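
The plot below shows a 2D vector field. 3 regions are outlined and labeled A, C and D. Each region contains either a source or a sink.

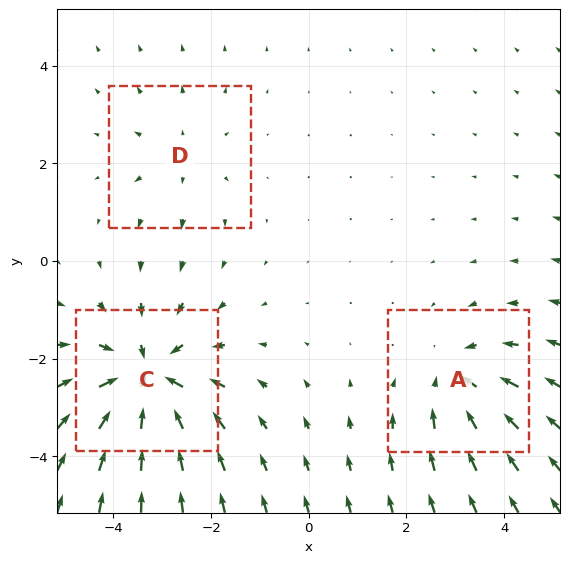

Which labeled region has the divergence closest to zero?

D

Divergence at each region's feature centre — A: about -3, C: about -5, D: about +2. Region D is closest to zero.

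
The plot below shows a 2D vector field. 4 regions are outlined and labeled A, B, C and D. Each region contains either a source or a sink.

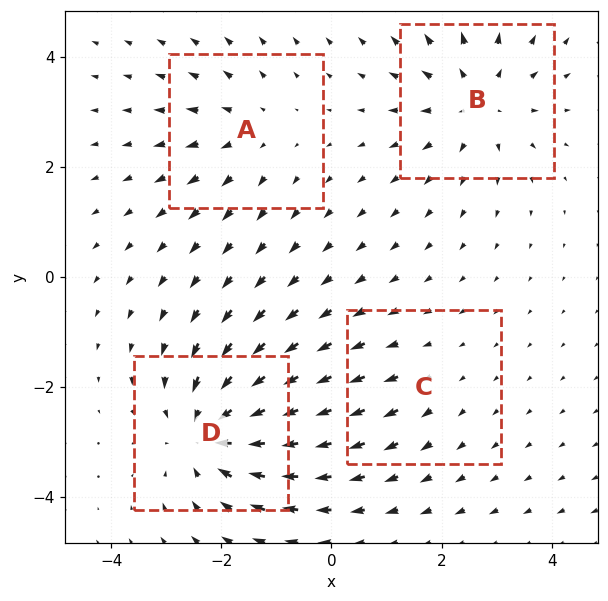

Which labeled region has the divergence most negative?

D

Divergence at each region's feature centre — A: about +3, B: about +5, C: about +2, D: about -6. Region D is most negative.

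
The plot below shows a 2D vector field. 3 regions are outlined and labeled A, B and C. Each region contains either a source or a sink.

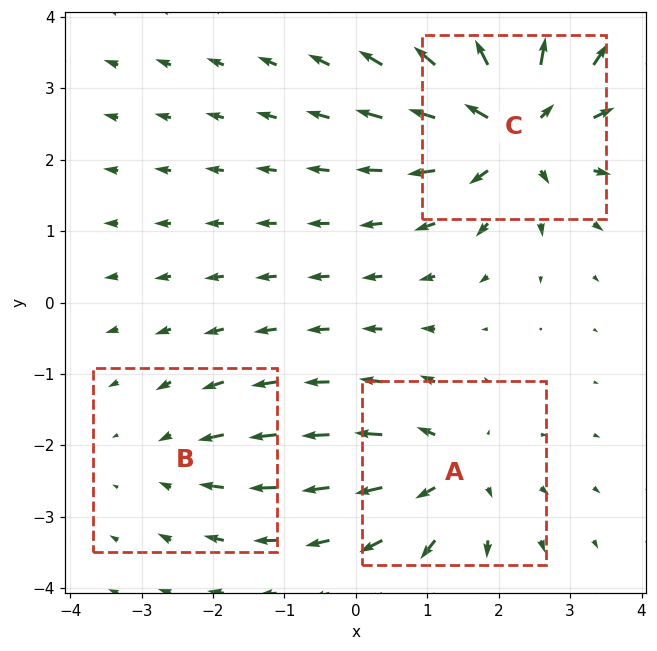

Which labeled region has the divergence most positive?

Divergence at each region's feature centre — A: about +4, B: about -2, C: about +6. Region C is most positive.

C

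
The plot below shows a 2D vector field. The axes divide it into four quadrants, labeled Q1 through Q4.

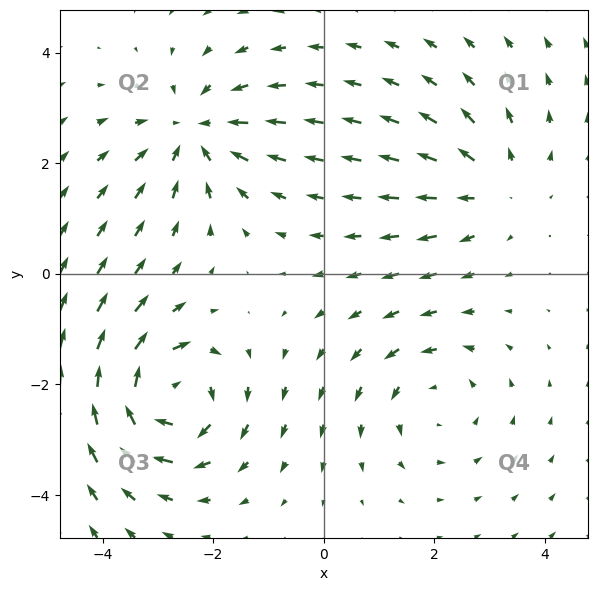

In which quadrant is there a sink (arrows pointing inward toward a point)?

The sink sits at approximately (-2.3, 2.6), which lies in quadrant Q2. The divergence there is about -3, negative as expected for a sink.

Q2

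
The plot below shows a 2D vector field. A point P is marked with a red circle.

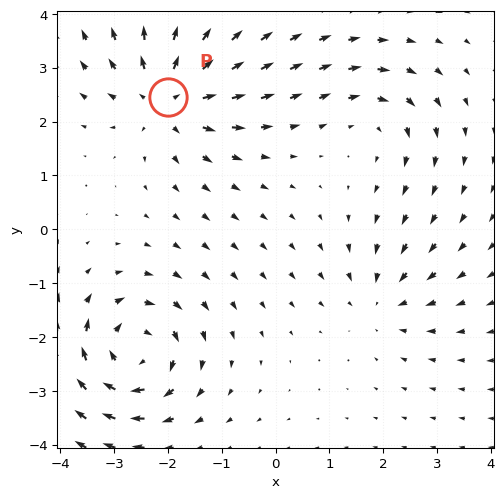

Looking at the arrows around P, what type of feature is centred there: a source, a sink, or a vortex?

source

At P (-2.0, 2.5) the arrows spread outward. Divergence about +6, curl ≈0 — positive divergence with near-zero curl is a source.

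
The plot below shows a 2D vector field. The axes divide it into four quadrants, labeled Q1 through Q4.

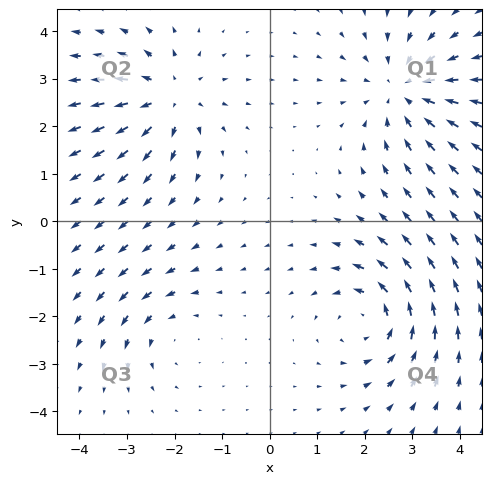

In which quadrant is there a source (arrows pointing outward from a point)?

Q2

The source sits at approximately (-2.1, 2.6), which lies in quadrant Q2. The divergence there is about +4, positive as expected for a source.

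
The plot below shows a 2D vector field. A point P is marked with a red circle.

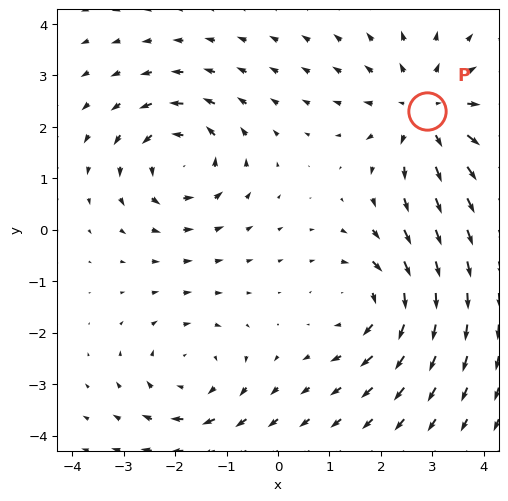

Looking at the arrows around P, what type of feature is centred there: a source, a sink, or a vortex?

source

At P (2.9, 2.3) the arrows spread outward. Divergence about +4, curl ≈0 — positive divergence with near-zero curl is a source.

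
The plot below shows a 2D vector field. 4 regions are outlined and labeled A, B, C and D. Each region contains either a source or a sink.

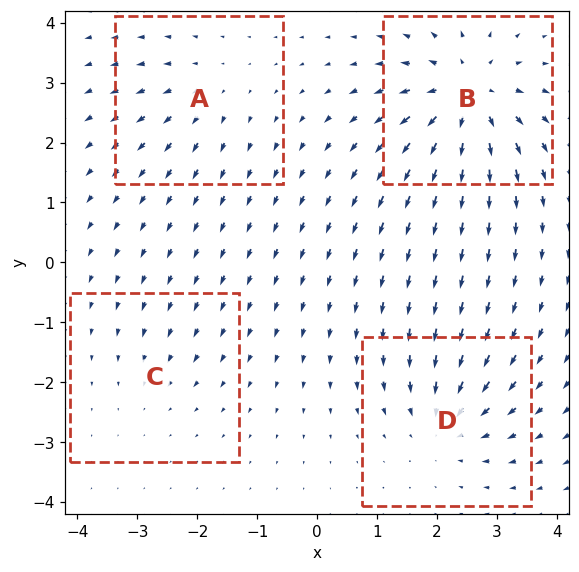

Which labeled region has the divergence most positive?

B

Divergence at each region's feature centre — A: about +3, B: about +8, C: about -2, D: about -5. Region B is most positive.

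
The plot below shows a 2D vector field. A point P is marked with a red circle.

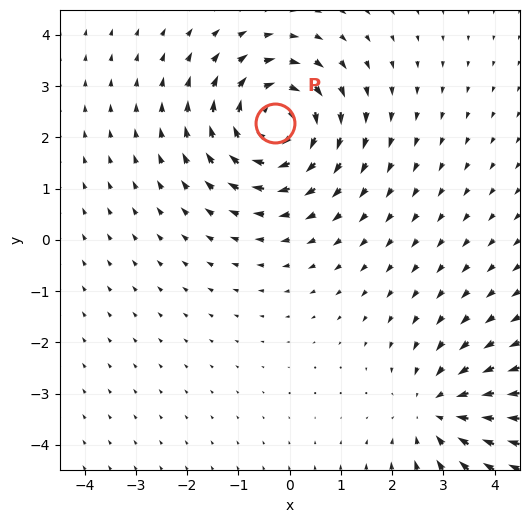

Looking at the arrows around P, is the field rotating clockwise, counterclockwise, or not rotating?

Near P at (-0.3, 2.3) the arrows circulate clockwise. The curl (z-component) there is about -4; negative curl means clockwise rotation.

clockwise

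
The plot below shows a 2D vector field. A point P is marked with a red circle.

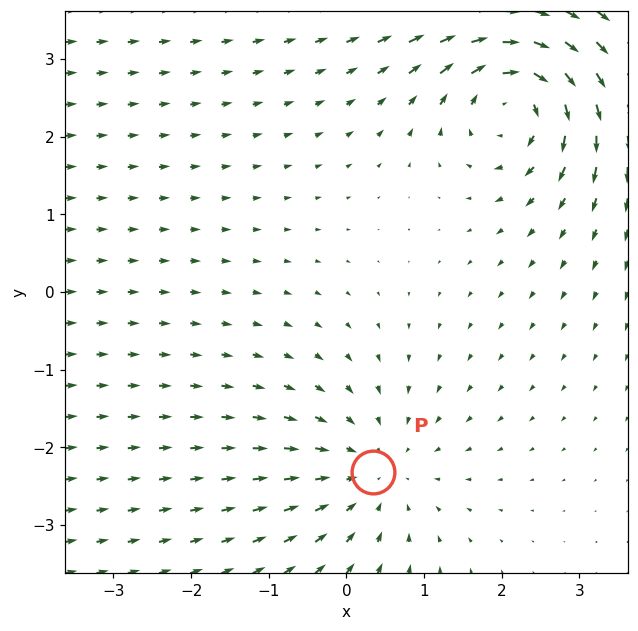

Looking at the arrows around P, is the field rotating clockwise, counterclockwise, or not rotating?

Near P at (0.3, -2.3) the arrows show no circulation. The curl there is ≈0.

not rotating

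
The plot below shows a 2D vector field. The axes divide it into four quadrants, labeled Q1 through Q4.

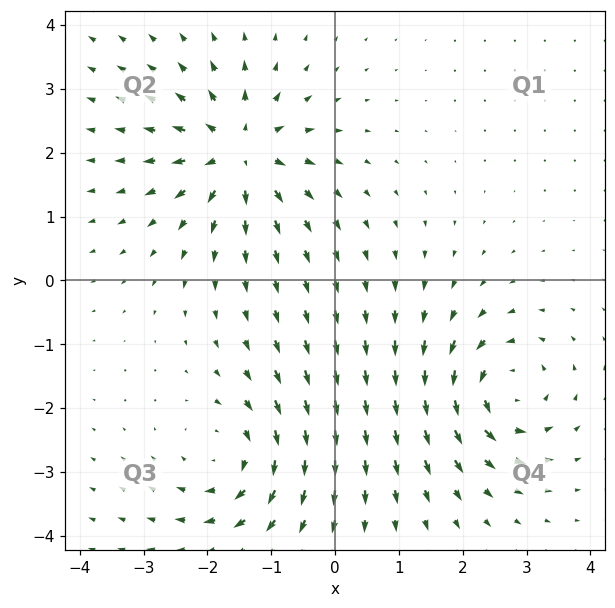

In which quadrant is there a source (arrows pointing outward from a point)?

The source sits at approximately (-1.5, 2.0), which lies in quadrant Q2. The divergence there is about +7, positive as expected for a source.

Q2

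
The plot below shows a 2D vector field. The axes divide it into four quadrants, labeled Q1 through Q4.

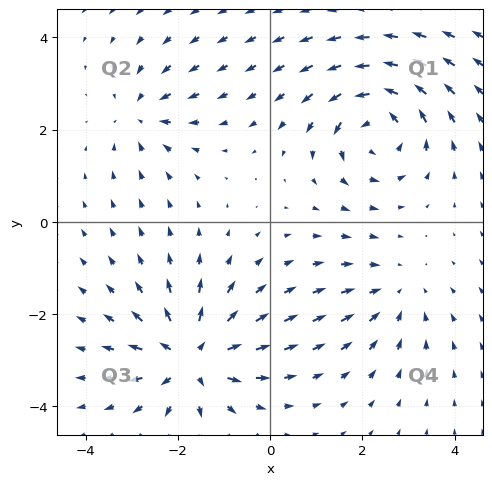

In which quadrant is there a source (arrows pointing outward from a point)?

Q3

The source sits at approximately (-1.7, -2.9), which lies in quadrant Q3. The divergence there is about +6, positive as expected for a source.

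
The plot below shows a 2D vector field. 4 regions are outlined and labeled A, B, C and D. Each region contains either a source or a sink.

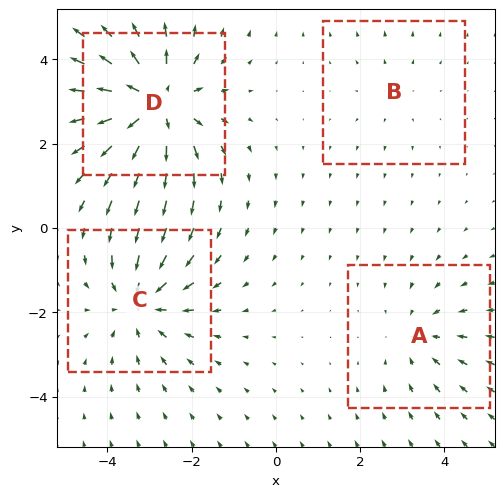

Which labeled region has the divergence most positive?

Divergence at each region's feature centre — A: about -3, B: about +2, C: about -4, D: about +6. Region D is most positive.

D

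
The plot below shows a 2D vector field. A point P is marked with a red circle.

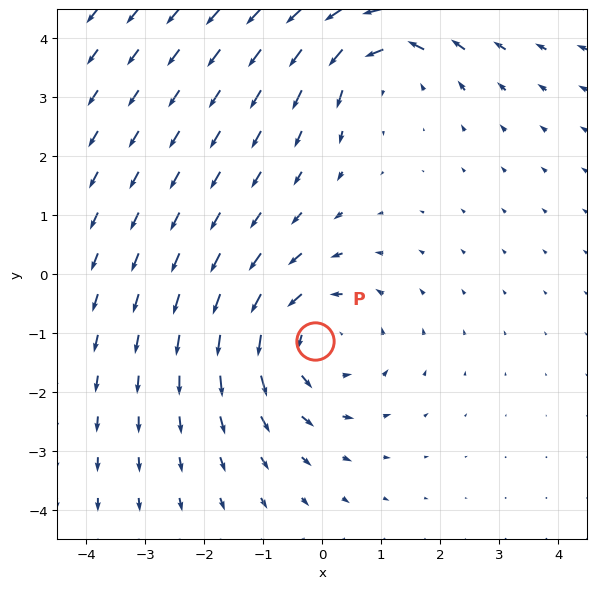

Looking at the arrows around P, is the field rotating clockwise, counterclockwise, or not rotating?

Near P at (-0.1, -1.1) the arrows circulate counterclockwise. The curl (z-component) there is about +3; positive curl means counterclockwise rotation.

counterclockwise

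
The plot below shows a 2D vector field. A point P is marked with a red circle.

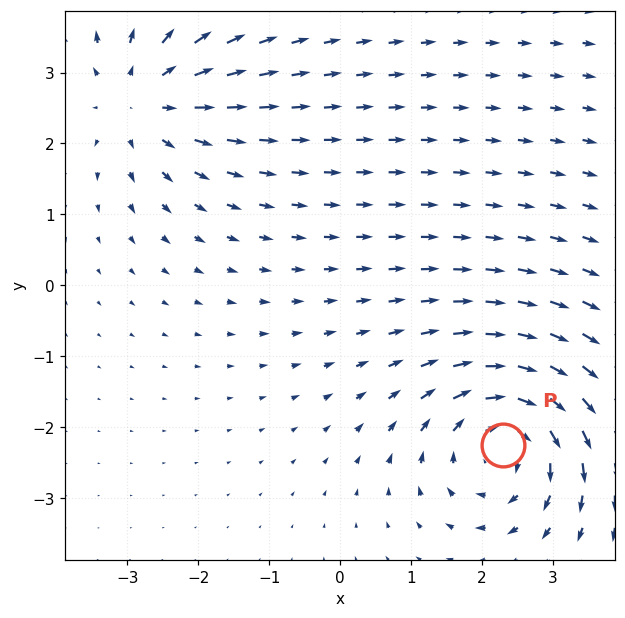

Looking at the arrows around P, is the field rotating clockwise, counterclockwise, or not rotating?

clockwise

Near P at (2.3, -2.3) the arrows circulate clockwise. The curl (z-component) there is about -4; negative curl means clockwise rotation.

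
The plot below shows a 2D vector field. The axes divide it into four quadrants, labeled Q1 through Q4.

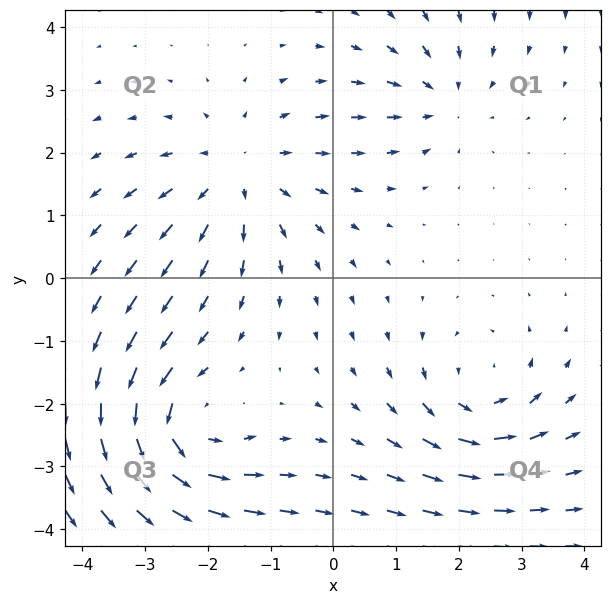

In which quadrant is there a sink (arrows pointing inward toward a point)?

Q1

The sink sits at approximately (1.8, 2.9), which lies in quadrant Q1. The divergence there is about -3, negative as expected for a sink.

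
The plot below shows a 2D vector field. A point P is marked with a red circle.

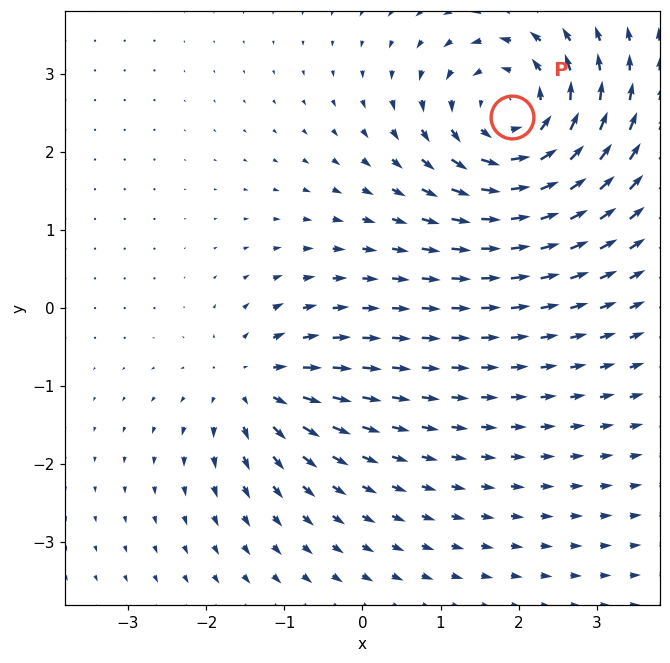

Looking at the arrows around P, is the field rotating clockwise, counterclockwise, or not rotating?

Near P at (1.9, 2.4) the arrows circulate counterclockwise. The curl (z-component) there is about +5; positive curl means counterclockwise rotation.

counterclockwise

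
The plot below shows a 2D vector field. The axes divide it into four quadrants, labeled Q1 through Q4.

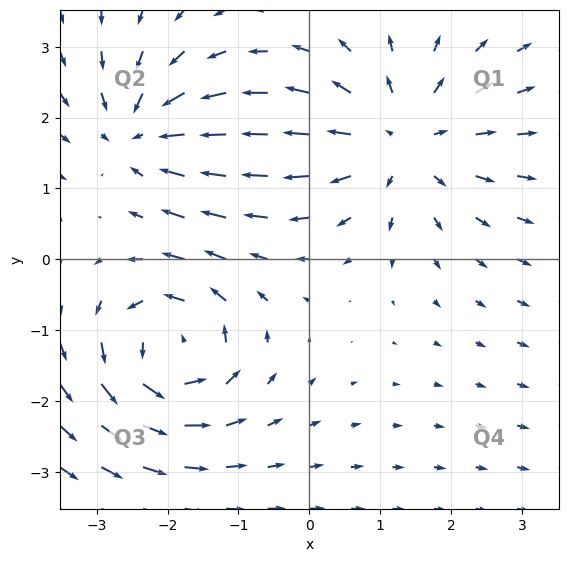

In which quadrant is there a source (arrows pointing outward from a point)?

The source sits at approximately (1.3, 1.7), which lies in quadrant Q1. The divergence there is about +3, positive as expected for a source.

Q1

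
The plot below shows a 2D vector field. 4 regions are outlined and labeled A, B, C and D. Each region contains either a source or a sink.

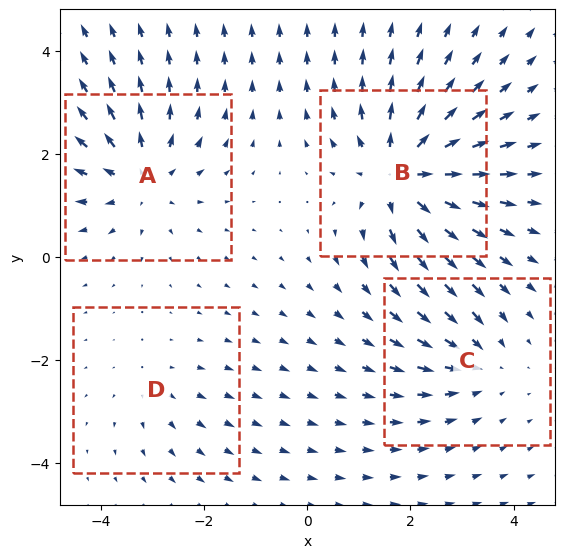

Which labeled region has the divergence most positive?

Divergence at each region's feature centre — A: about +5, B: about +7, C: about -3, D: about +2. Region B is most positive.

B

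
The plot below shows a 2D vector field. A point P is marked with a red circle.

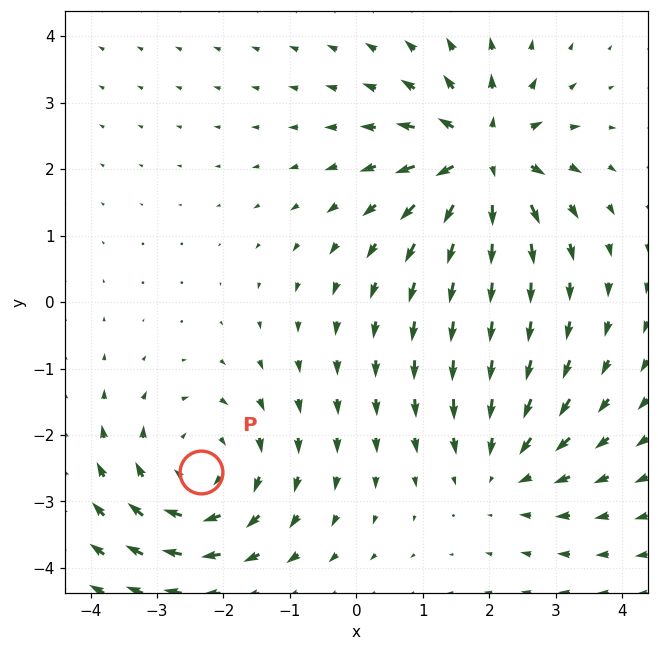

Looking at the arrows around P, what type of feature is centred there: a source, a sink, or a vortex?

At P (-2.3, -2.6) the arrows circulate clockwise. Divergence ≈0, curl about -4 — near-zero divergence with nonzero curl is a vortex.

vortex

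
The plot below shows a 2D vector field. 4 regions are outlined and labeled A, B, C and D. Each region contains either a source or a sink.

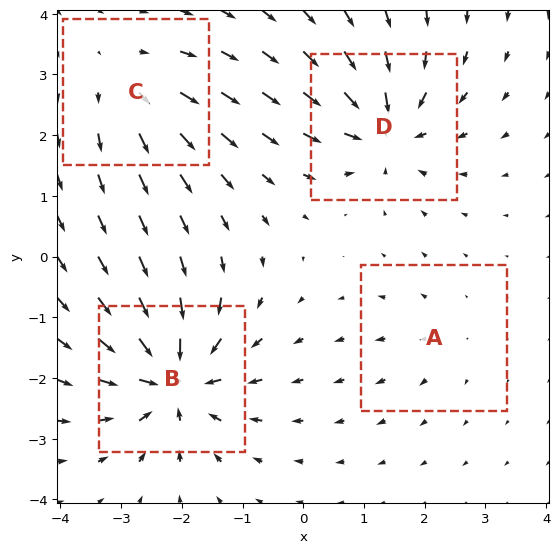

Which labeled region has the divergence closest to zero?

Divergence at each region's feature centre — A: about +2, B: about -8, C: about +4, D: about -7. Region A is closest to zero.

A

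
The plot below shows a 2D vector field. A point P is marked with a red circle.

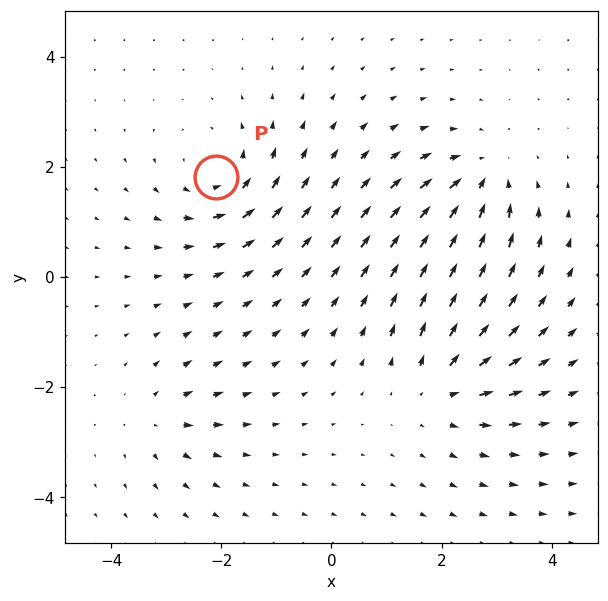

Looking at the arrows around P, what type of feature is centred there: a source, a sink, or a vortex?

At P (-2.1, 1.8) the arrows circulate counterclockwise. Divergence ≈0, curl about +5 — near-zero divergence with nonzero curl is a vortex.

vortex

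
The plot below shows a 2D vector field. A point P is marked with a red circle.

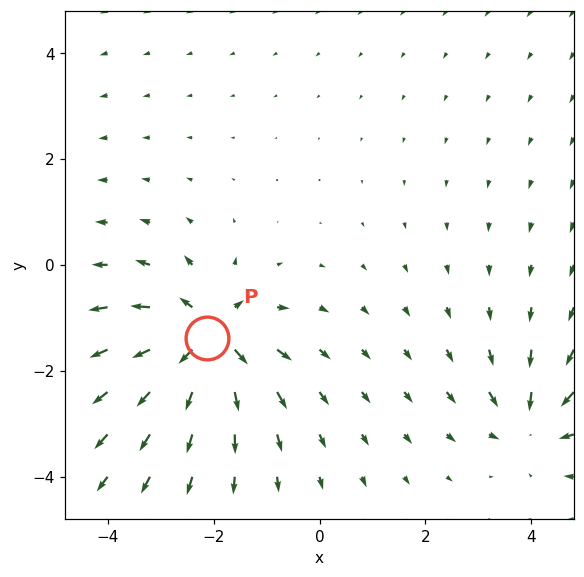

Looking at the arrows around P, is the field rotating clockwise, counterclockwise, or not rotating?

not rotating

Near P at (-2.1, -1.4) the arrows show no circulation. The curl there is ≈0.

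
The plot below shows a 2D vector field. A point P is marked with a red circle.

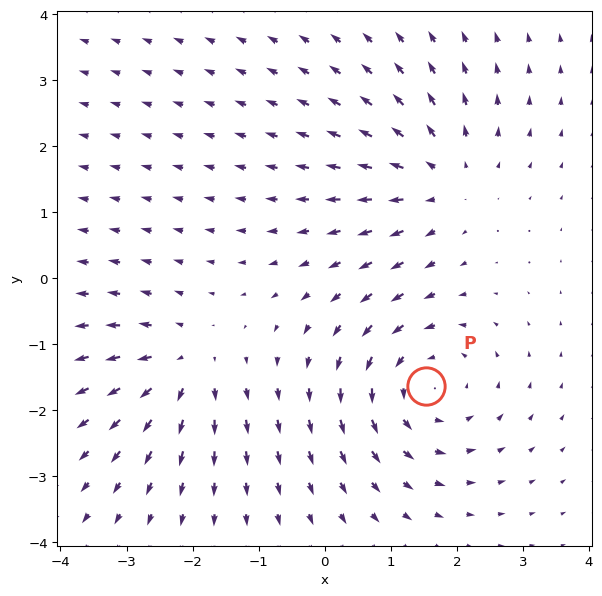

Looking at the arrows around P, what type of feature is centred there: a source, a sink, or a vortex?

vortex

At P (1.5, -1.6) the arrows circulate counterclockwise. Divergence ≈0, curl about +4 — near-zero divergence with nonzero curl is a vortex.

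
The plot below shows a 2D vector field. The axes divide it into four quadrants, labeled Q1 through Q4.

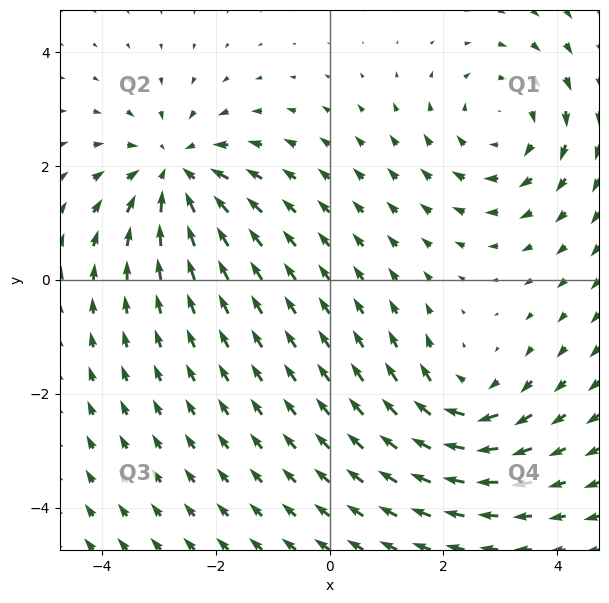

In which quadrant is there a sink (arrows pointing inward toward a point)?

The sink sits at approximately (-2.7, 1.9), which lies in quadrant Q2. The divergence there is about -4, negative as expected for a sink.

Q2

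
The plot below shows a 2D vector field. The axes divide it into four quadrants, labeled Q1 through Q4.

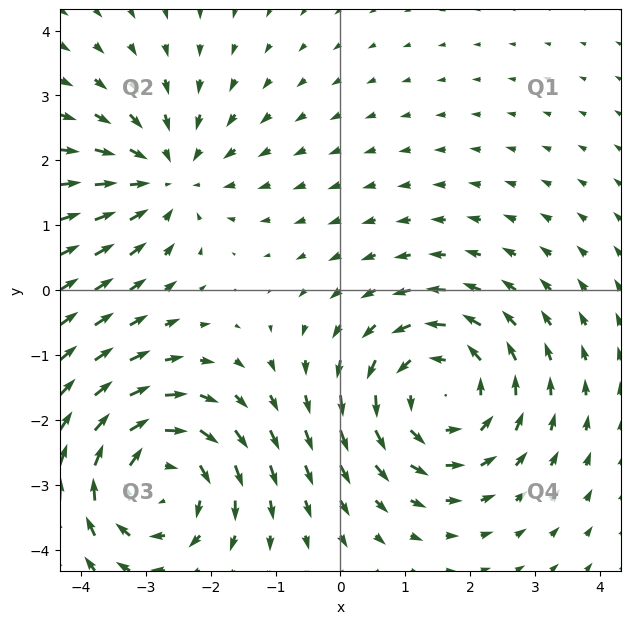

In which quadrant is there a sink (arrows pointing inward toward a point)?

Q2

The sink sits at approximately (-2.7, 1.7), which lies in quadrant Q2. The divergence there is about -3, negative as expected for a sink.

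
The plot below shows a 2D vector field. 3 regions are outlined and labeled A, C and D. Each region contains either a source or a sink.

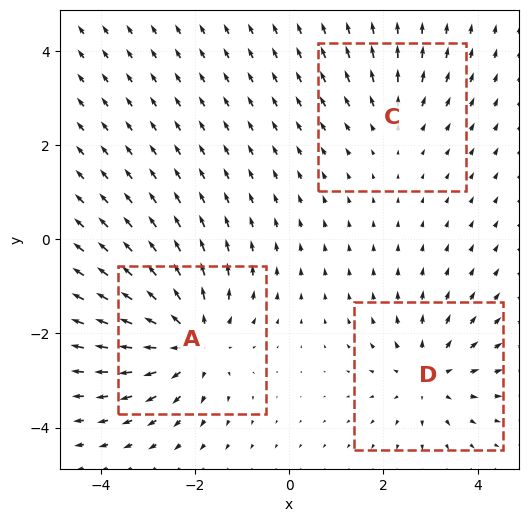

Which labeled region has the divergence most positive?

A

Divergence at each region's feature centre — A: about +5, C: about +2, D: about +3. Region A is most positive.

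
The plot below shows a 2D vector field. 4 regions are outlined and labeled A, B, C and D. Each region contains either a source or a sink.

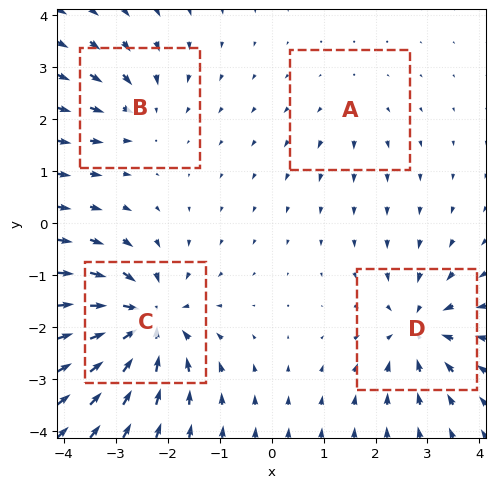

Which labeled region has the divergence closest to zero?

A

Divergence at each region's feature centre — A: about +2, B: about -4, C: about -8, D: about -6. Region A is closest to zero.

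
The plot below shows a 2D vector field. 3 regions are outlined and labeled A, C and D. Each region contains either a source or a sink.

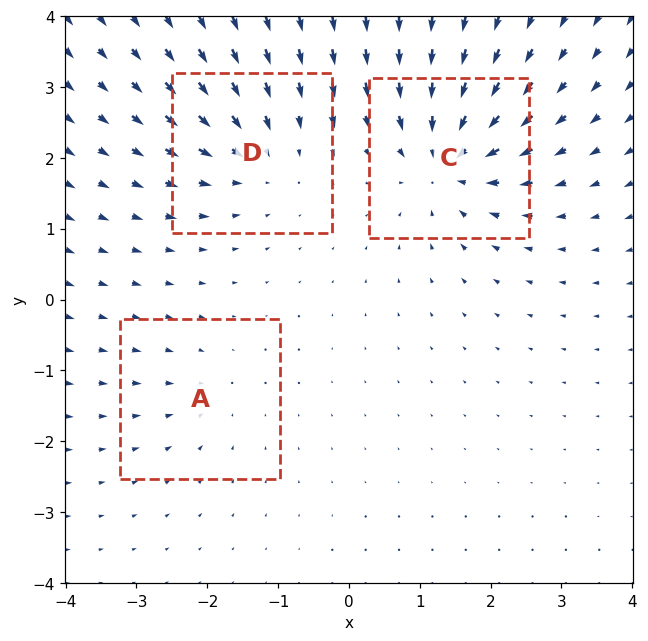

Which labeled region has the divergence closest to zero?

Divergence at each region's feature centre — A: about -2, C: about -6, D: about -4. Region A is closest to zero.

A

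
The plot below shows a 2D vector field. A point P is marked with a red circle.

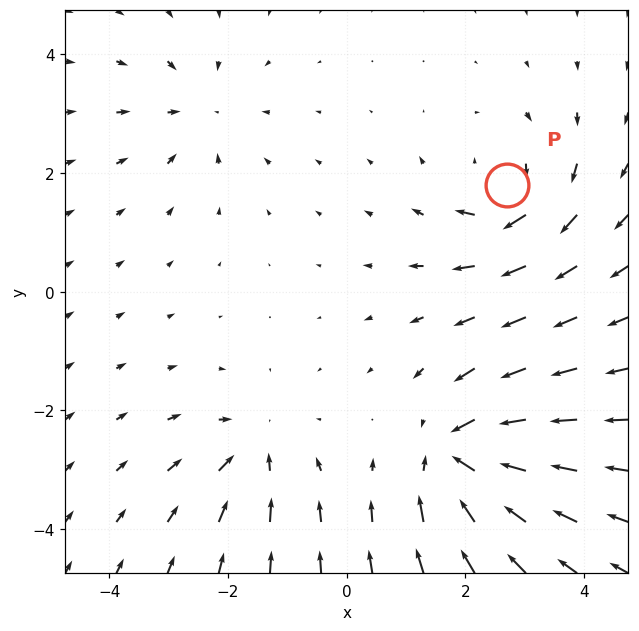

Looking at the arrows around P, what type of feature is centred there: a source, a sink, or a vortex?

At P (2.7, 1.8) the arrows circulate clockwise. Divergence ≈0, curl about -4 — near-zero divergence with nonzero curl is a vortex.

vortex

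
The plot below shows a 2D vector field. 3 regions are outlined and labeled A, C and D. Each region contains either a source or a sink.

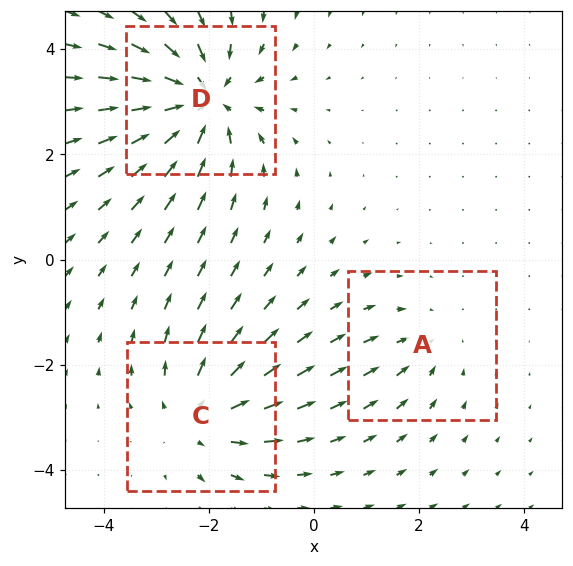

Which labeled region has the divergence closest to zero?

A

Divergence at each region's feature centre — A: about -2, C: about +3, D: about -5. Region A is closest to zero.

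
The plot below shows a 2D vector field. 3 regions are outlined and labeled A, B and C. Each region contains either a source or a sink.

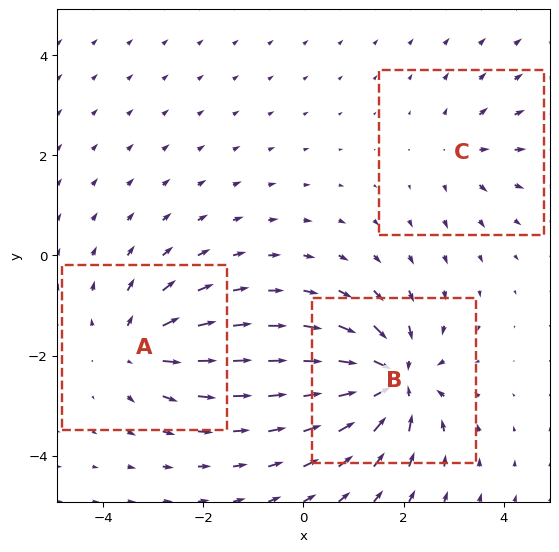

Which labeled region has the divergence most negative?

Divergence at each region's feature centre — A: about +4, B: about -6, C: about +3. Region B is most negative.

B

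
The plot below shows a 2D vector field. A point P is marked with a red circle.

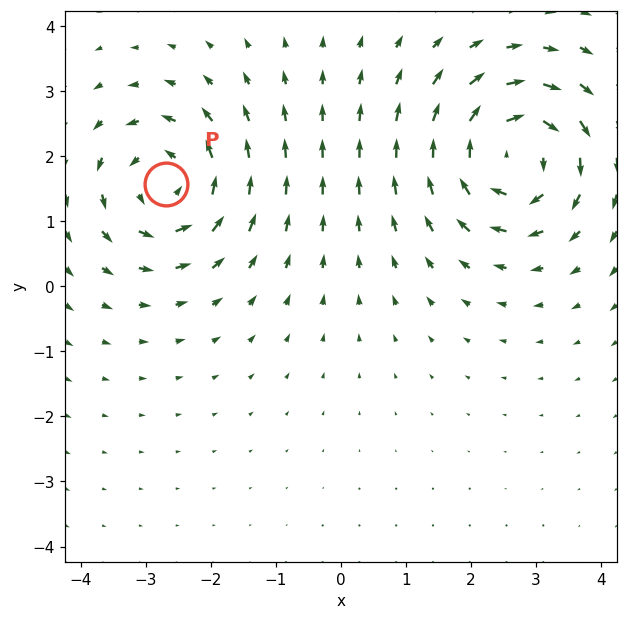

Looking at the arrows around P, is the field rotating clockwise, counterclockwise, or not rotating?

Near P at (-2.7, 1.6) the arrows circulate counterclockwise. The curl (z-component) there is about +5; positive curl means counterclockwise rotation.

counterclockwise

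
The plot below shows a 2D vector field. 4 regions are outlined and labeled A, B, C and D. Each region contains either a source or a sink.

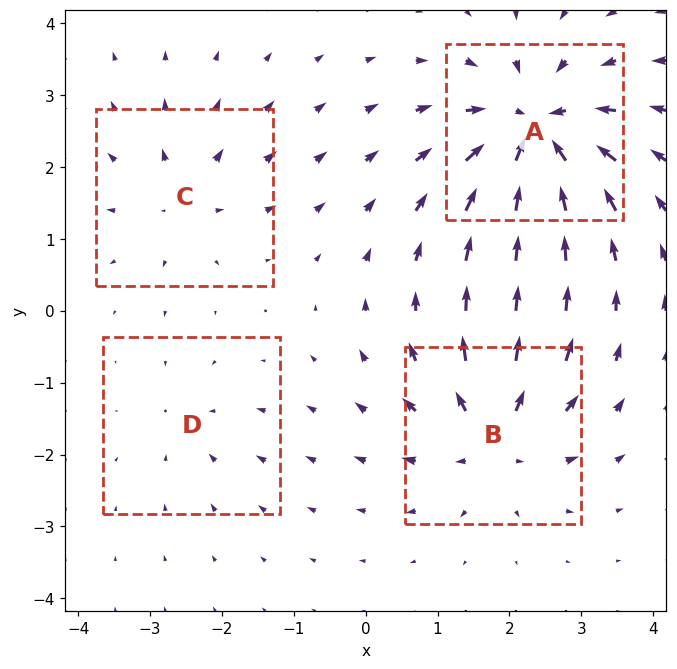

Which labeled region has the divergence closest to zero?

Divergence at each region's feature centre — A: about -9, B: about +6, C: about +4, D: about -3. Region D is closest to zero.

D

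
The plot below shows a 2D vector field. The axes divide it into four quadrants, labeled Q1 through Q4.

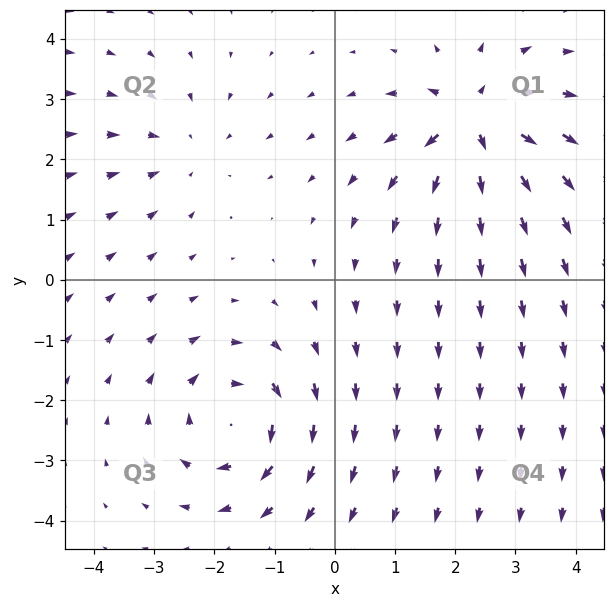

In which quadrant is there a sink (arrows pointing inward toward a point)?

Q2

The sink sits at approximately (-2.5, 2.2), which lies in quadrant Q2. The divergence there is about -3, negative as expected for a sink.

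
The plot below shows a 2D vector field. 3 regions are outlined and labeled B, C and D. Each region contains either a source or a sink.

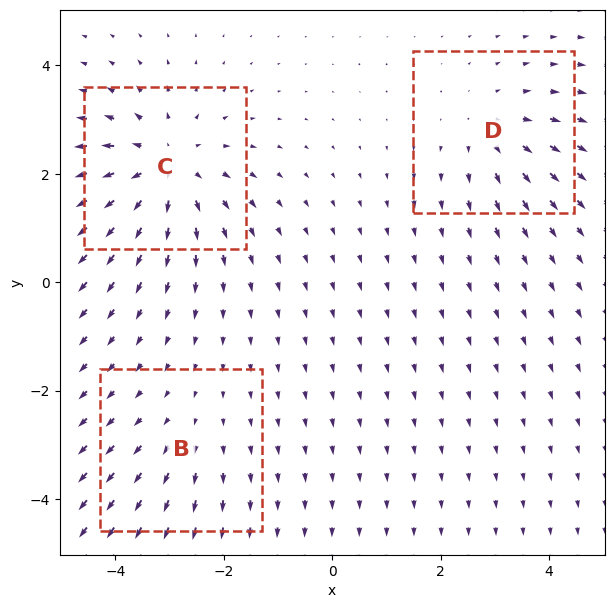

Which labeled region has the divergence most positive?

C

Divergence at each region's feature centre — B: about +2, C: about +4, D: about +3. Region C is most positive.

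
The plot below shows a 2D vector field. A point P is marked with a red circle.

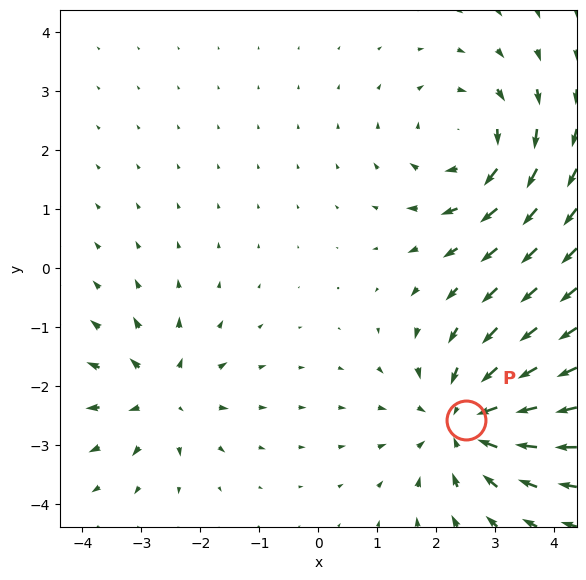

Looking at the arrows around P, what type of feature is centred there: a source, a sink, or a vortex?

sink

At P (2.5, -2.6) the arrows converge inward. Divergence about -4, curl ≈0 — negative divergence with near-zero curl is a sink.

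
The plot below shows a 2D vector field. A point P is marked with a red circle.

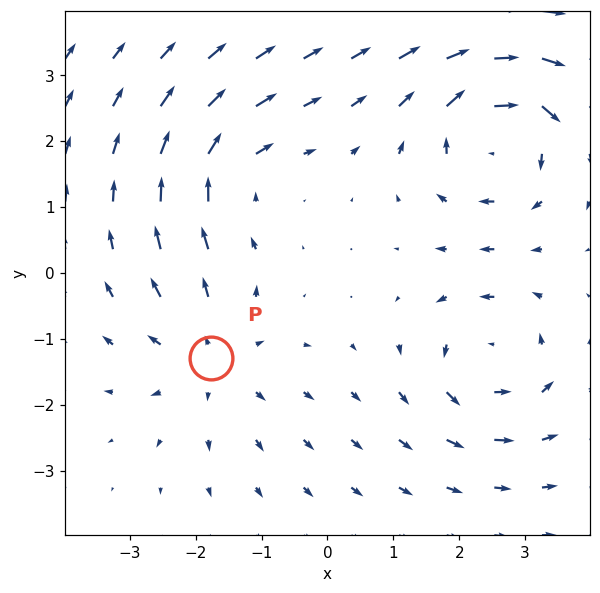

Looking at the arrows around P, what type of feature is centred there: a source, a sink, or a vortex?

At P (-1.8, -1.3) the arrows spread outward. Divergence about +3, curl ≈0 — positive divergence with near-zero curl is a source.

source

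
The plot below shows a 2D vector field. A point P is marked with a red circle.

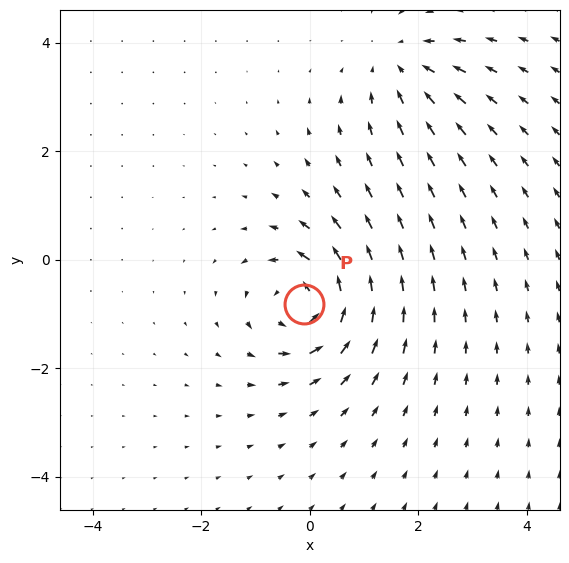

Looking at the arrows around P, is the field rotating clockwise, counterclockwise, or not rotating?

Near P at (-0.1, -0.8) the arrows circulate counterclockwise. The curl (z-component) there is about +6; positive curl means counterclockwise rotation.

counterclockwise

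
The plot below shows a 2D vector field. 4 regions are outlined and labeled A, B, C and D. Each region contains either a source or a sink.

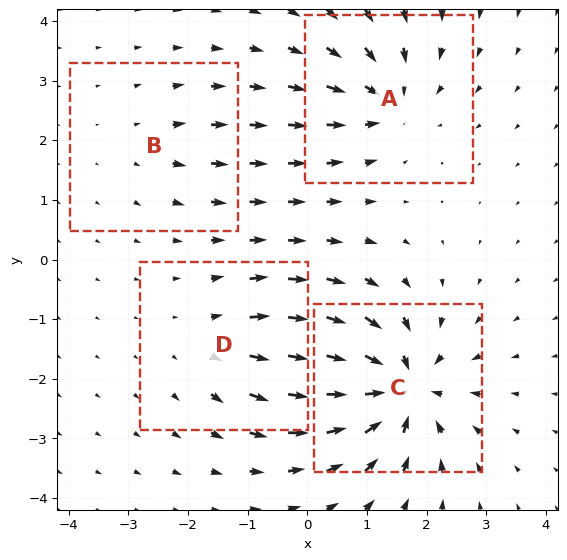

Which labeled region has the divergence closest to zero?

B

Divergence at each region's feature centre — A: about -5, B: about +2, C: about -8, D: about +4. Region B is closest to zero.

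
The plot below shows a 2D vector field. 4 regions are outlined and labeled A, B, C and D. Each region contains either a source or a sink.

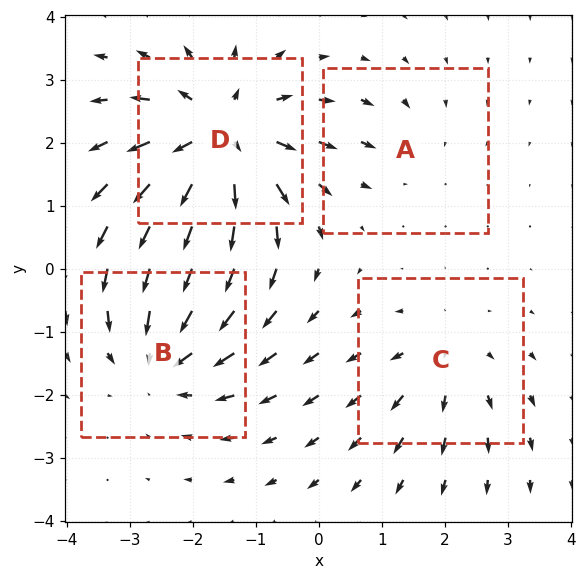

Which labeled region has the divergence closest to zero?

A

Divergence at each region's feature centre — A: about -2, B: about -5, C: about +3, D: about +6. Region A is closest to zero.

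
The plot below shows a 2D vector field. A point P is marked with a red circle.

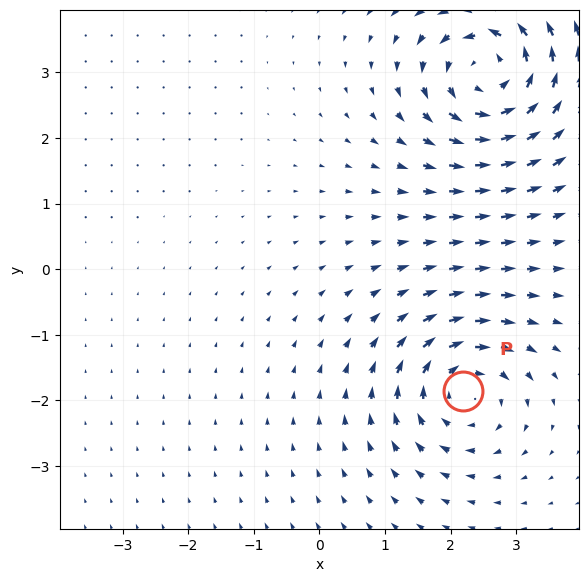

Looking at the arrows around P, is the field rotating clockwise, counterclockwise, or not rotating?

Near P at (2.2, -1.9) the arrows circulate clockwise. The curl (z-component) there is about -4; negative curl means clockwise rotation.

clockwise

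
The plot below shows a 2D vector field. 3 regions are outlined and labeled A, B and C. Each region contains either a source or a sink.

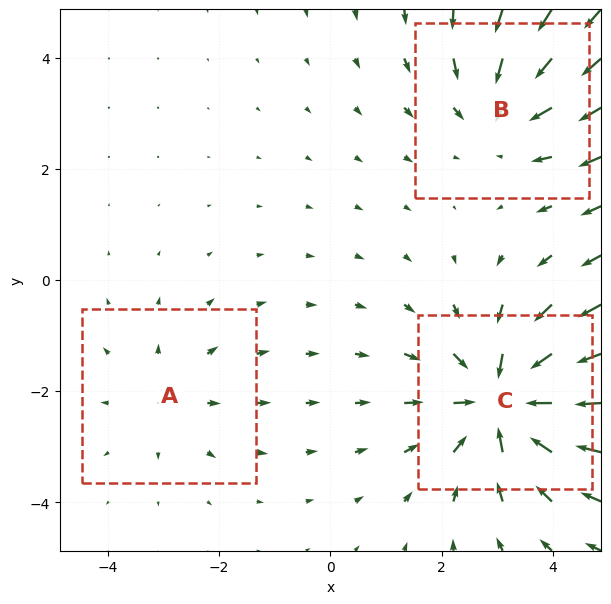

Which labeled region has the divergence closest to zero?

Divergence at each region's feature centre — A: about +2, B: about -3, C: about -5. Region A is closest to zero.

A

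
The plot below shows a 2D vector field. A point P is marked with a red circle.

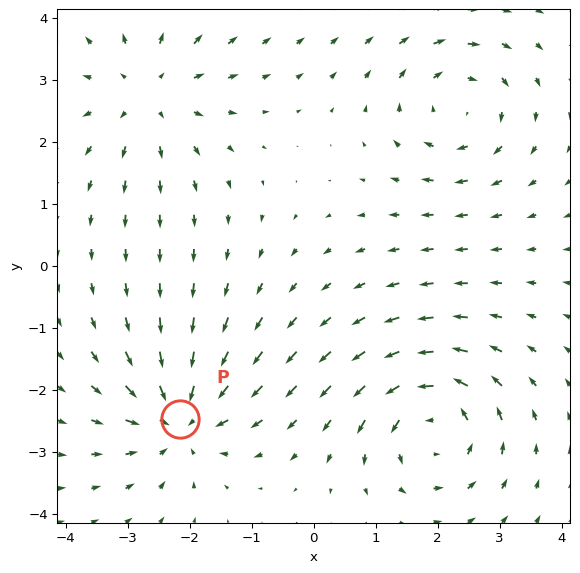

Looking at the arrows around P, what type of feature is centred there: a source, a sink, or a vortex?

sink

At P (-2.2, -2.5) the arrows converge inward. Divergence about -4, curl ≈0 — negative divergence with near-zero curl is a sink.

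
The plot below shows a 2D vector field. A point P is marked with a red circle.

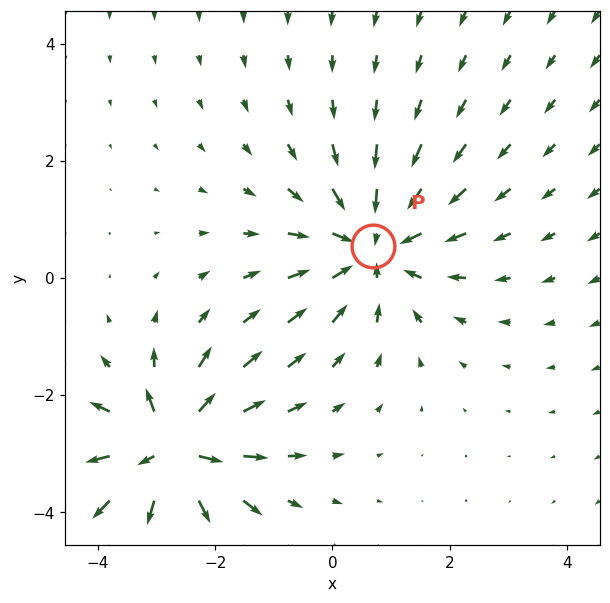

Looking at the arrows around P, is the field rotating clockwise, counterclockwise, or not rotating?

not rotating

Near P at (0.7, 0.5) the arrows show no circulation. The curl there is ≈0.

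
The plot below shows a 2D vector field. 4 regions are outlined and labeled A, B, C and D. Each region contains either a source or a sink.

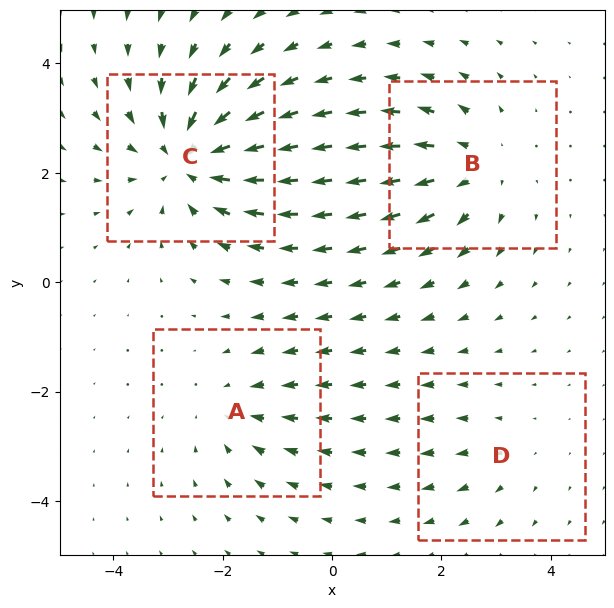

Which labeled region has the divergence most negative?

C

Divergence at each region's feature centre — A: about -3, B: about +4, C: about -6, D: about +2. Region C is most negative.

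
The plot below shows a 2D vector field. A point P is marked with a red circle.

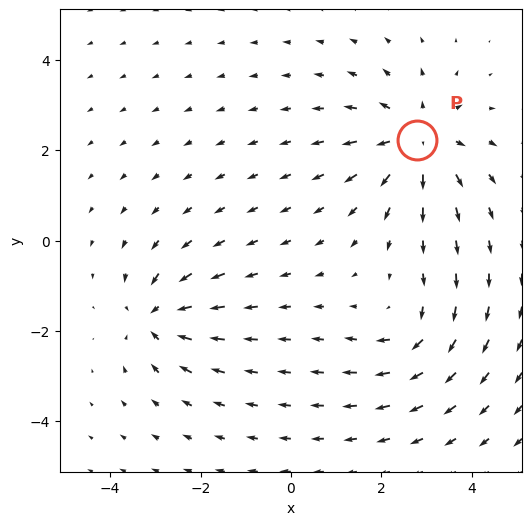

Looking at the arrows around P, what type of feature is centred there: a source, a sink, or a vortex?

source

At P (2.8, 2.2) the arrows spread outward. Divergence about +5, curl ≈0 — positive divergence with near-zero curl is a source.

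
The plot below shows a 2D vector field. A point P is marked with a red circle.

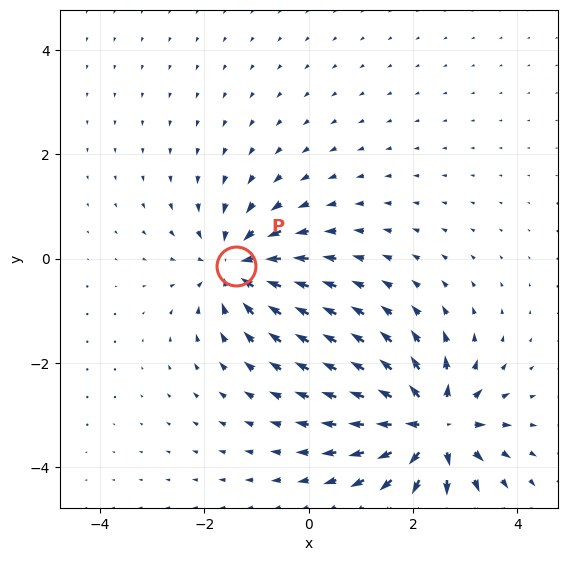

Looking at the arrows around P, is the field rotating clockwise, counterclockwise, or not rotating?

not rotating

Near P at (-1.4, -0.1) the arrows show no circulation. The curl there is ≈0.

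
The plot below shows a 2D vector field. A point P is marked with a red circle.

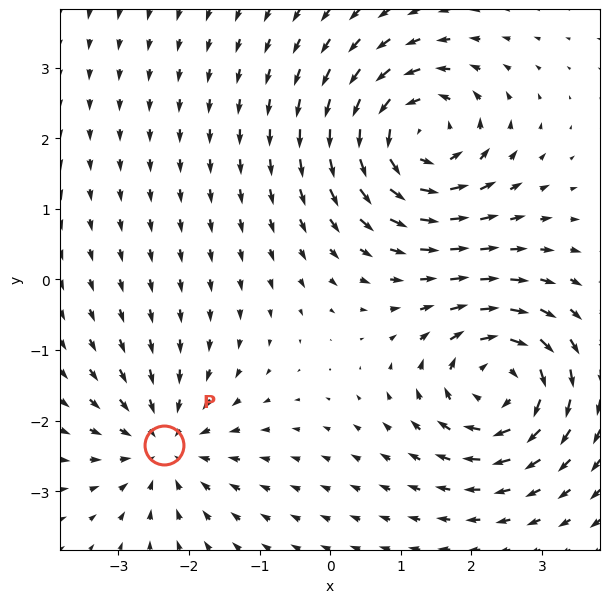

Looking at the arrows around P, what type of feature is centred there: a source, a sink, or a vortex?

sink

At P (-2.3, -2.3) the arrows converge inward. Divergence about -5, curl ≈0 — negative divergence with near-zero curl is a sink.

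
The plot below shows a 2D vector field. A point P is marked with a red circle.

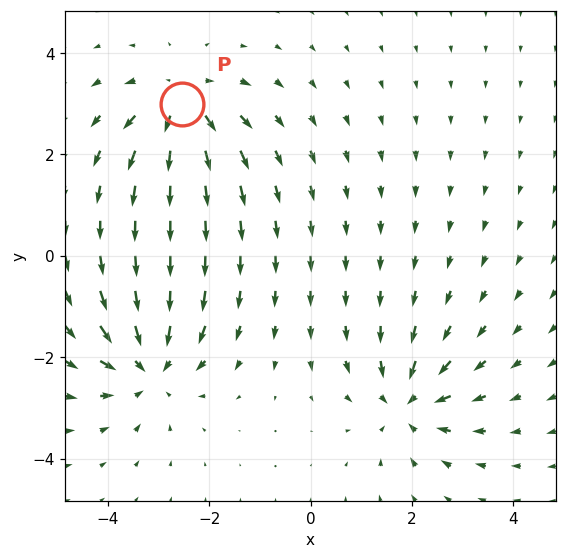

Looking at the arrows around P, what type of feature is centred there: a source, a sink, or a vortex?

source

At P (-2.5, 3.0) the arrows spread outward. Divergence about +5, curl ≈0 — positive divergence with near-zero curl is a source.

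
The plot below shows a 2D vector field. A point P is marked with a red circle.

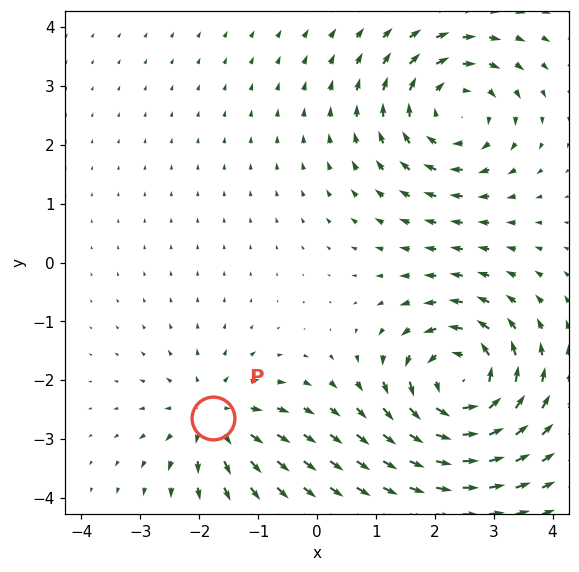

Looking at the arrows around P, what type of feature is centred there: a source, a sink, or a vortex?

source

At P (-1.8, -2.6) the arrows spread outward. Divergence about +4, curl ≈0 — positive divergence with near-zero curl is a source.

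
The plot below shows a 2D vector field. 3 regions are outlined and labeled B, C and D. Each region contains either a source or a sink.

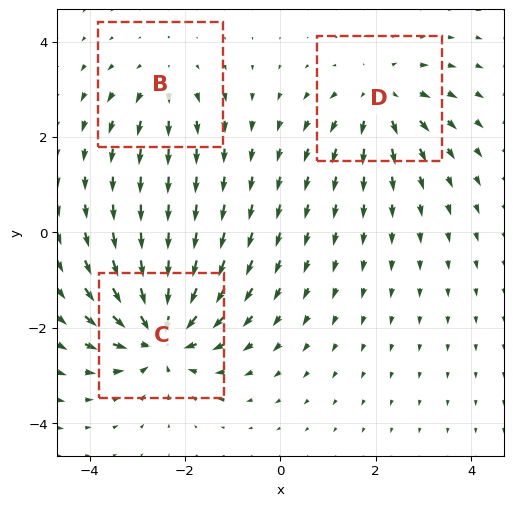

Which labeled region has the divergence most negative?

C

Divergence at each region's feature centre — B: about +2, C: about -5, D: about +3. Region C is most negative.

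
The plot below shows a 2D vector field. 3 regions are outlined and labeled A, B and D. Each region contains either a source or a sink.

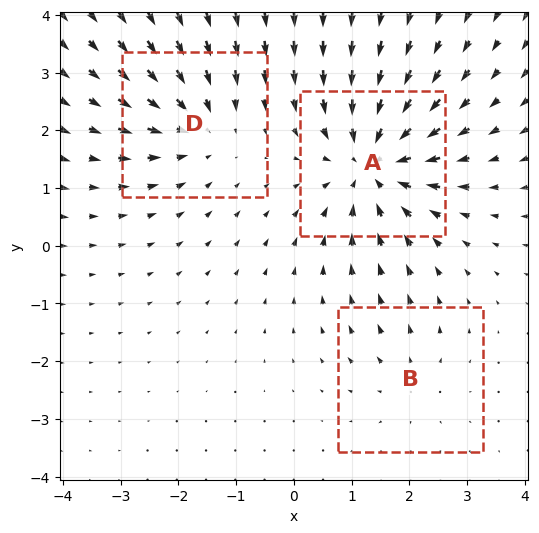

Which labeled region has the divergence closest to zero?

B

Divergence at each region's feature centre — A: about -5, B: about +2, D: about -3. Region B is closest to zero.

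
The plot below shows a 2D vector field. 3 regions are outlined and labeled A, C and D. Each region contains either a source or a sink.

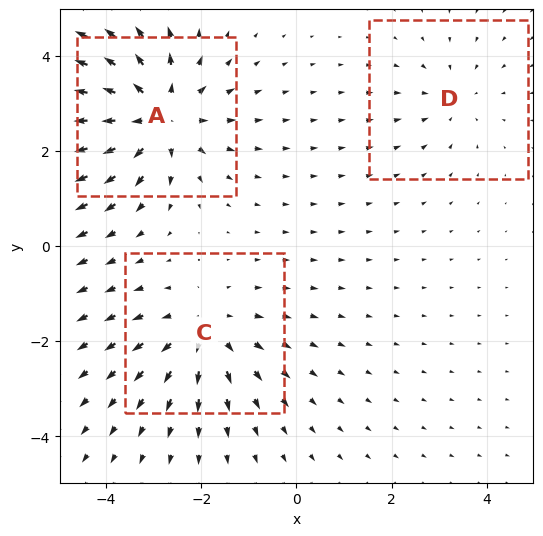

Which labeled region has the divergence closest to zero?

Divergence at each region's feature centre — A: about +4, C: about +3, D: about -2. Region D is closest to zero.

D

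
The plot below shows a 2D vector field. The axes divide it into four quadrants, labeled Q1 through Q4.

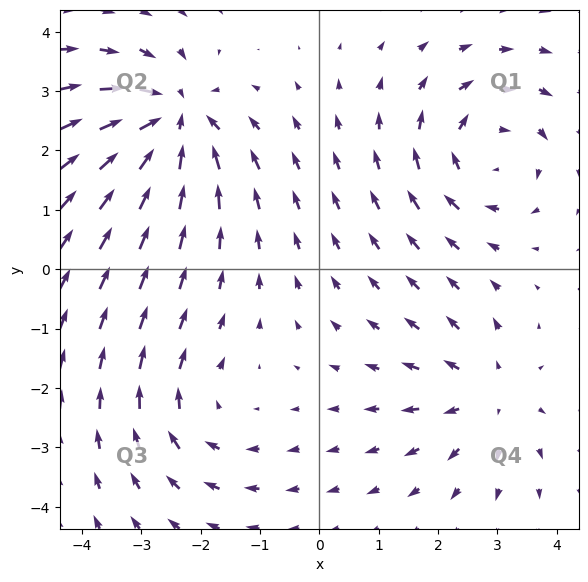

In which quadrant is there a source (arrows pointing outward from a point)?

Q4

The source sits at approximately (2.8, -2.1), which lies in quadrant Q4. The divergence there is about +3, positive as expected for a source.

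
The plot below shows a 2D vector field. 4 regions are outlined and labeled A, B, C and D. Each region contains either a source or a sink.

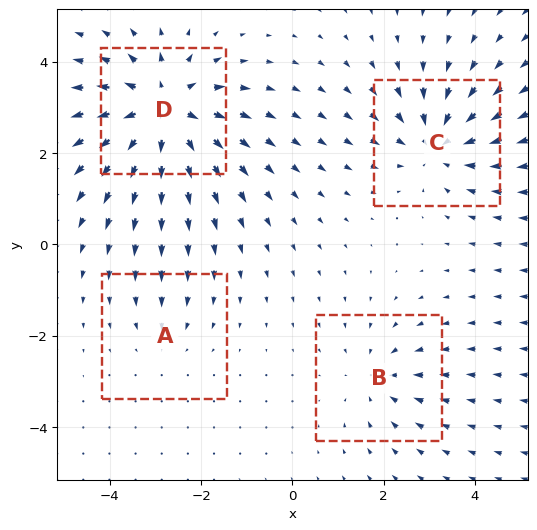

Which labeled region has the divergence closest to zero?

A

Divergence at each region's feature centre — A: about -2, B: about -3, C: about -5, D: about +6. Region A is closest to zero.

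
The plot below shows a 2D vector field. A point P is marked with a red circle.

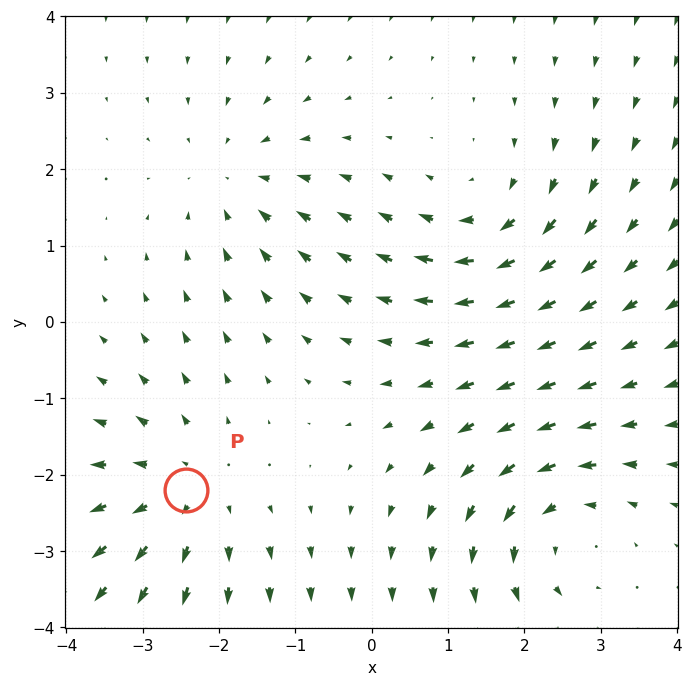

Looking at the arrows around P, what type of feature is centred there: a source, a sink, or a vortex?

source

At P (-2.4, -2.2) the arrows spread outward. Divergence about +3, curl ≈0 — positive divergence with near-zero curl is a source.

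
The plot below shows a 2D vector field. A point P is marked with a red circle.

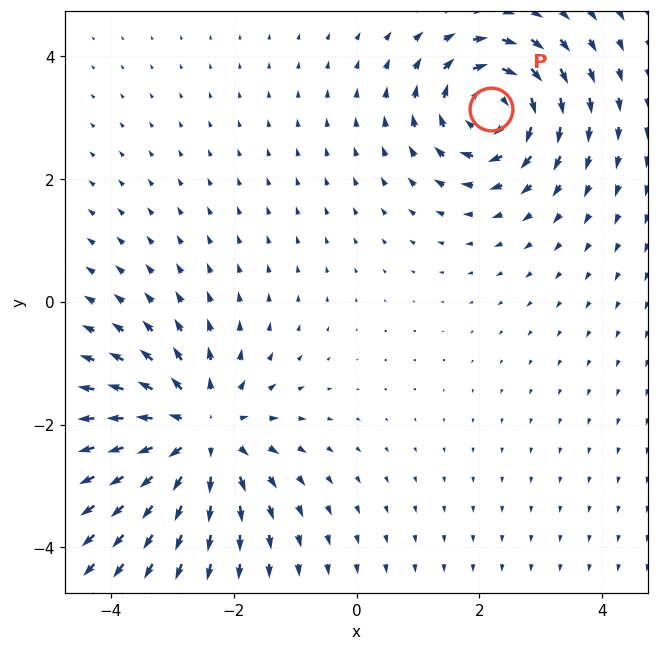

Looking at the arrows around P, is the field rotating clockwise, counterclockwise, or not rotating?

Near P at (2.2, 3.1) the arrows circulate clockwise. The curl (z-component) there is about -4; negative curl means clockwise rotation.

clockwise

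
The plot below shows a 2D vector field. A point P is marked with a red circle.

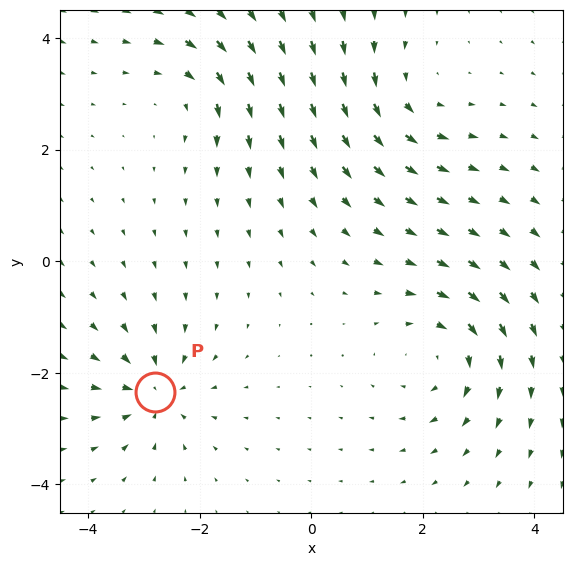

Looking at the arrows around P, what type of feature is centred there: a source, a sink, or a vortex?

sink

At P (-2.8, -2.3) the arrows converge inward. Divergence about -5, curl ≈0 — negative divergence with near-zero curl is a sink.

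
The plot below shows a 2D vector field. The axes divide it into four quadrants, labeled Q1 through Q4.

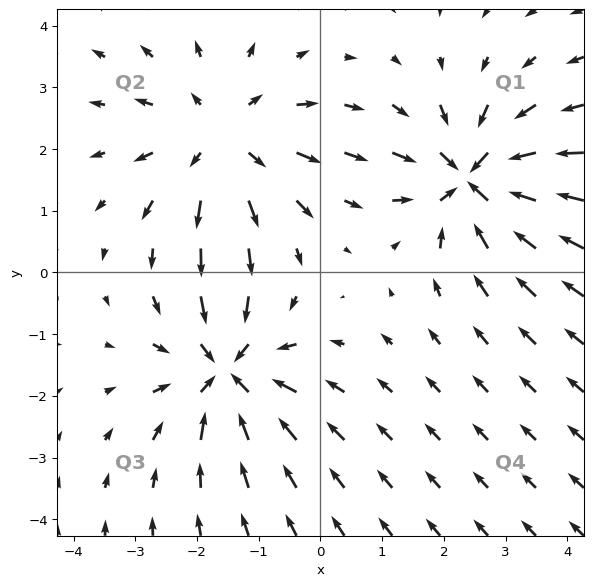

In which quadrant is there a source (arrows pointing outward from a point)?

Q2

The source sits at approximately (-1.6, 2.2), which lies in quadrant Q2. The divergence there is about +3, positive as expected for a source.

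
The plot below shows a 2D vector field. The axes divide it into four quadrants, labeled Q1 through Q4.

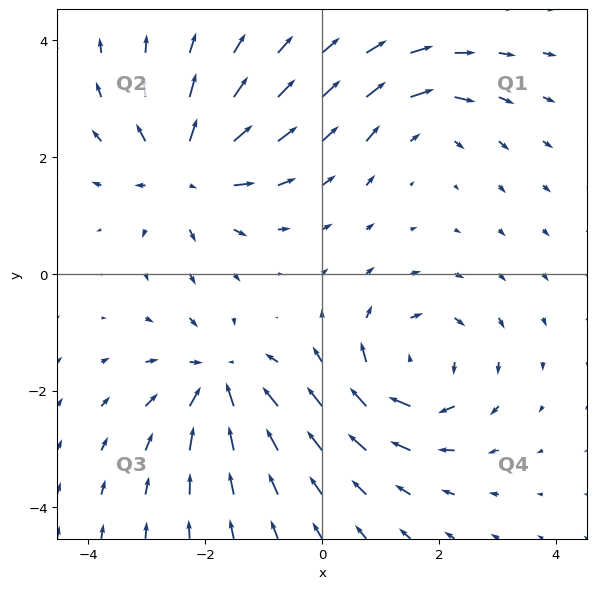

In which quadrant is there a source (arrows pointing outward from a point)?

The source sits at approximately (-2.3, 1.8), which lies in quadrant Q2. The divergence there is about +6, positive as expected for a source.

Q2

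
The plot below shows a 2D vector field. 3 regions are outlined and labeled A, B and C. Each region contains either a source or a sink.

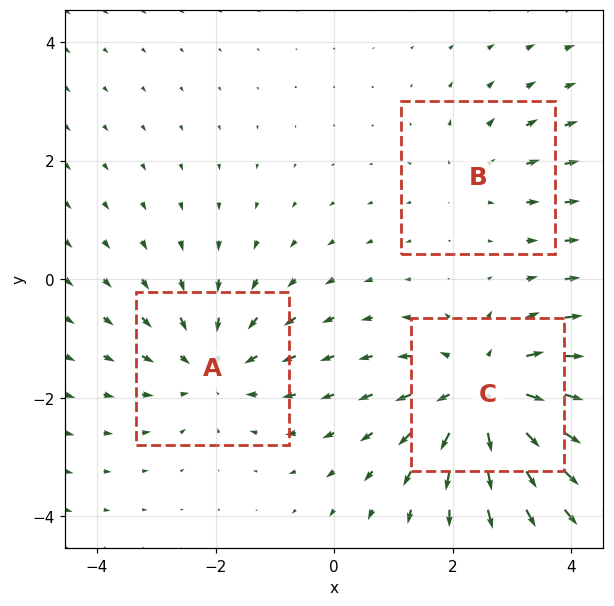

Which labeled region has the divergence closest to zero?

B

Divergence at each region's feature centre — A: about -3, B: about +2, C: about +4. Region B is closest to zero.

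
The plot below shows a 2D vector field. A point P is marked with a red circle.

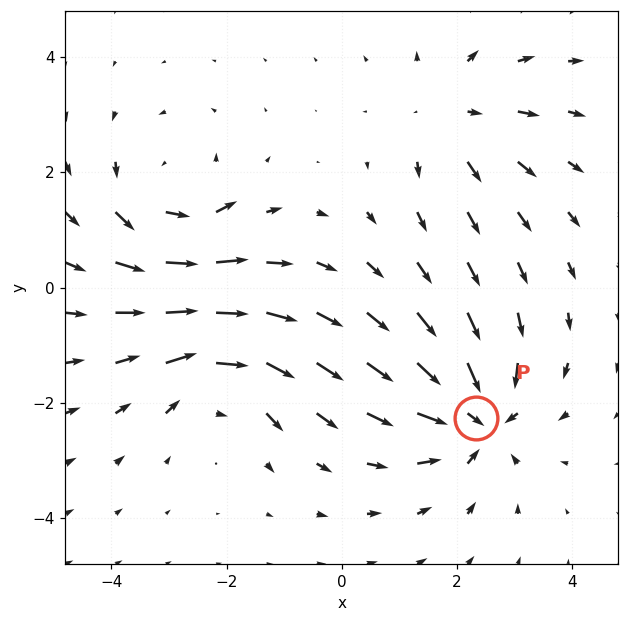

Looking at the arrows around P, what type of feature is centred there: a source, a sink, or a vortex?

sink

At P (2.3, -2.3) the arrows converge inward. Divergence about -5, curl ≈0 — negative divergence with near-zero curl is a sink.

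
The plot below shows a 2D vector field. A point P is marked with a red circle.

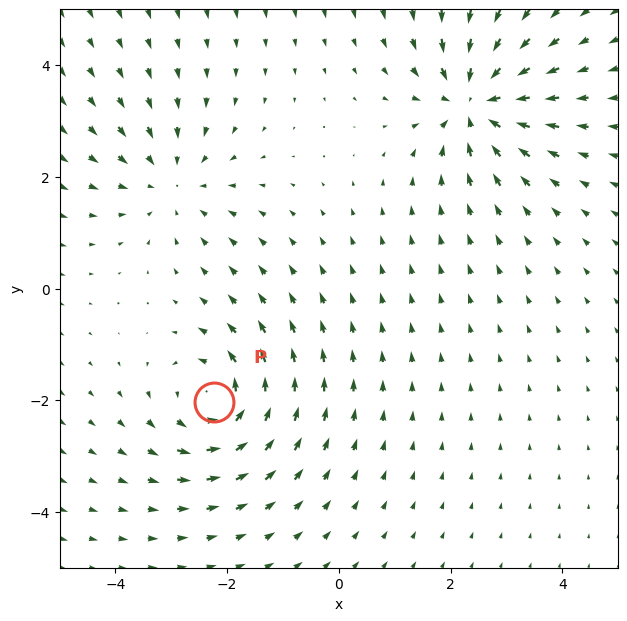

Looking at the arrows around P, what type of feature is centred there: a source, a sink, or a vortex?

vortex

At P (-2.2, -2.0) the arrows circulate counterclockwise. Divergence ≈0, curl about +5 — near-zero divergence with nonzero curl is a vortex.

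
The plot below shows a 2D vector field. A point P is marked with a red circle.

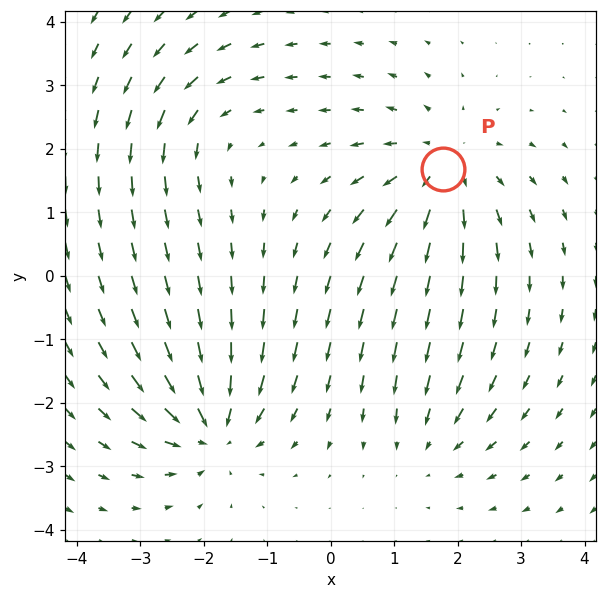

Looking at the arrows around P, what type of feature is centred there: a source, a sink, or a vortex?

At P (1.8, 1.7) the arrows spread outward. Divergence about +4, curl ≈0 — positive divergence with near-zero curl is a source.

source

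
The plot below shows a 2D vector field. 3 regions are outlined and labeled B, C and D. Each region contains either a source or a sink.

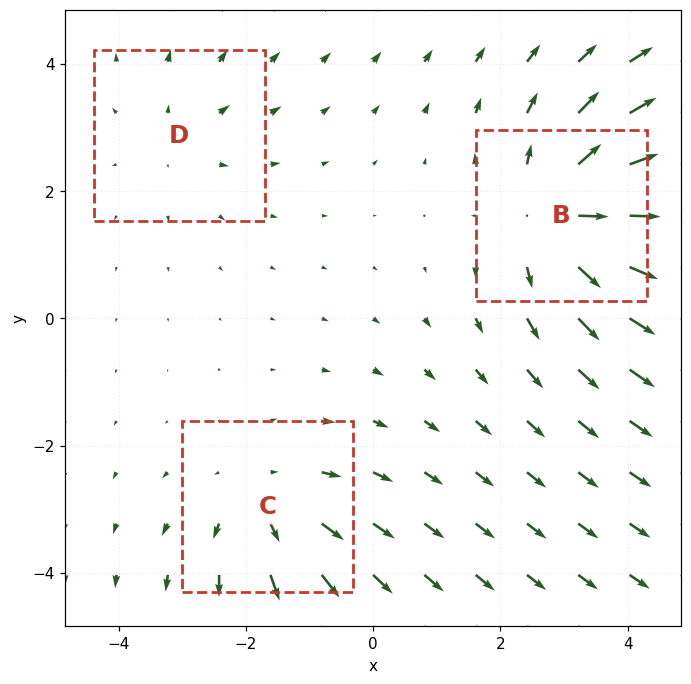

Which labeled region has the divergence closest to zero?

Divergence at each region's feature centre — B: about +5, C: about +3, D: about +2. Region D is closest to zero.

D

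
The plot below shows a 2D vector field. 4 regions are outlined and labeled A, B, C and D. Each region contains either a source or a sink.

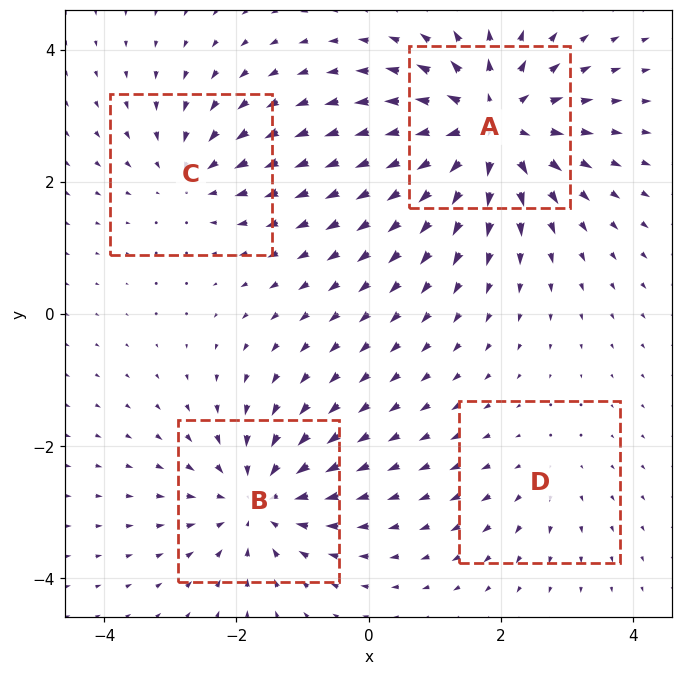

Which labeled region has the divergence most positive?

A

Divergence at each region's feature centre — A: about +7, B: about -5, C: about -4, D: about +2. Region A is most positive.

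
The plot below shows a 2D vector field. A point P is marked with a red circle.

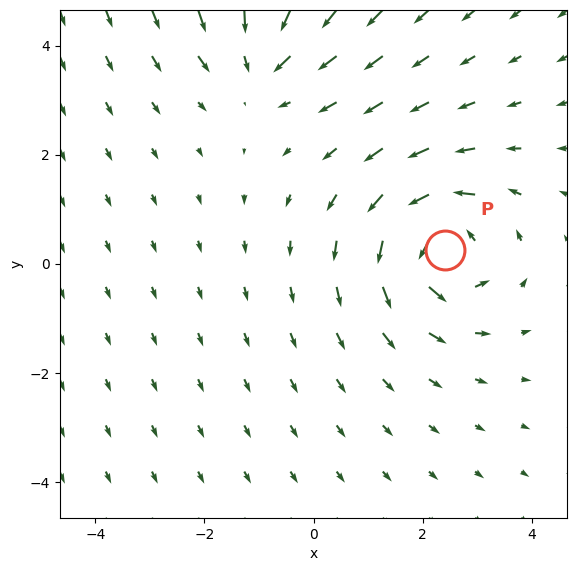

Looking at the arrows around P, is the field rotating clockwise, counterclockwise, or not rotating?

counterclockwise

Near P at (2.4, 0.2) the arrows circulate counterclockwise. The curl (z-component) there is about +5; positive curl means counterclockwise rotation.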